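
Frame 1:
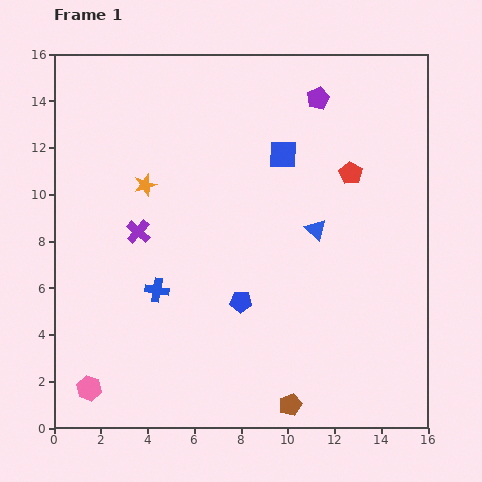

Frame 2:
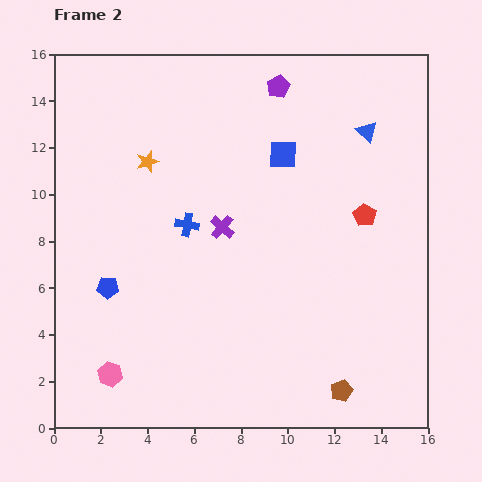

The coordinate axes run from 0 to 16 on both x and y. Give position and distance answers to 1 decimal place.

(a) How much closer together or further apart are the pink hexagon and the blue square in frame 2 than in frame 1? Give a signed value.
-1.0

Distance in frame 1: 13.0. Distance in frame 2: 12.0.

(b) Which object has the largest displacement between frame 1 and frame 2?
the blue pentagon

(moved 5.7; next 4.7)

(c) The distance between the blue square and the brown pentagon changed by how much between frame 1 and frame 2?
-0.3

Distance in frame 1: 10.7. Distance in frame 2: 10.4.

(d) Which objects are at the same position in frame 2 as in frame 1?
the blue square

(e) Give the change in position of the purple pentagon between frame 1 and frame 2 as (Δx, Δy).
(-1.7, 0.5)

The purple pentagon was at (11.3, 14.1) in frame 1 and (9.6, 14.6) in frame 2.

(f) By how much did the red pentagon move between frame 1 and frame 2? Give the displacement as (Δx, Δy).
(0.6, -1.8)

The red pentagon was at (12.7, 10.9) in frame 1 and (13.3, 9.1) in frame 2.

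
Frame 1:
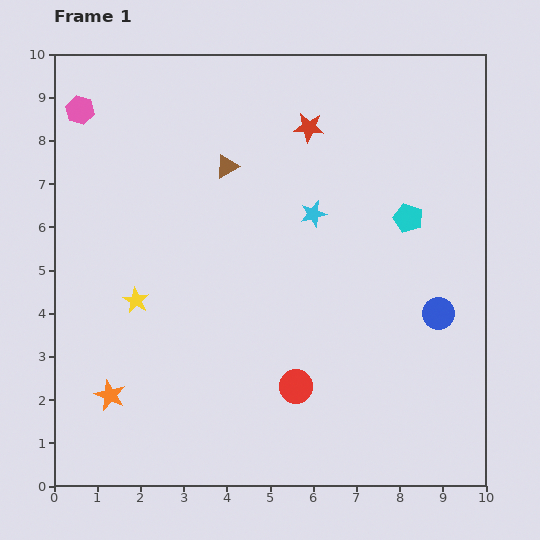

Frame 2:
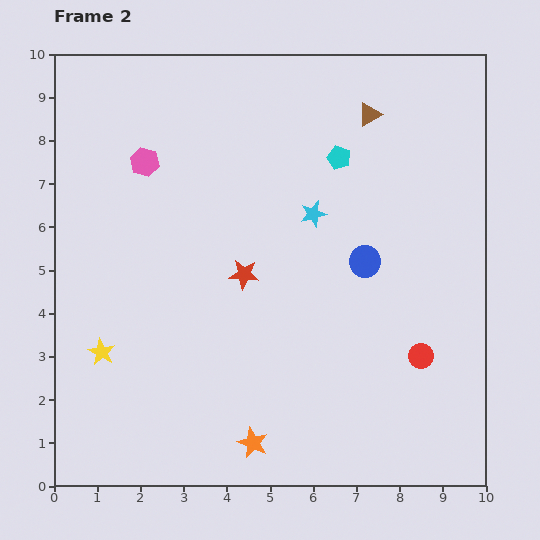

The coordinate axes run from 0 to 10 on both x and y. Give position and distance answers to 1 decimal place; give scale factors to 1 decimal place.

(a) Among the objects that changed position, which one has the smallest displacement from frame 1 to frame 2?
the yellow star

(moved 1.4)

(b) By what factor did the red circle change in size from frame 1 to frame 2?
0.8×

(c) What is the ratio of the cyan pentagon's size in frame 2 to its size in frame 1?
0.8×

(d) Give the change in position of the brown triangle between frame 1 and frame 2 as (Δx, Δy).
(3.3, 1.2)

The brown triangle was at (4.0, 7.4) in frame 1 and (7.3, 8.6) in frame 2.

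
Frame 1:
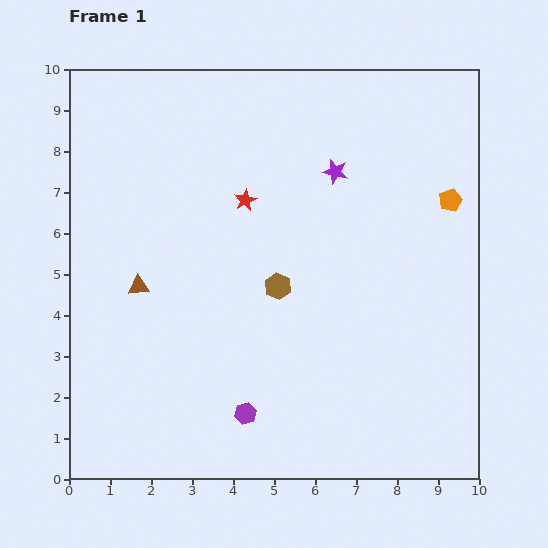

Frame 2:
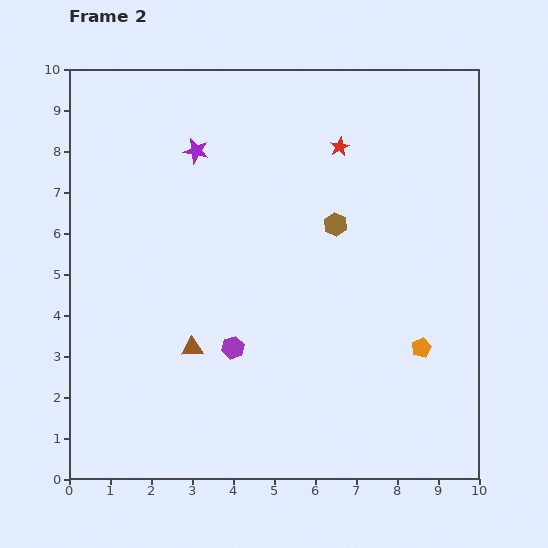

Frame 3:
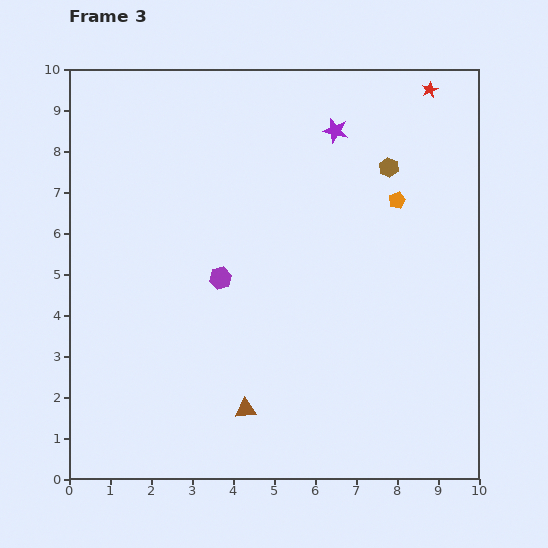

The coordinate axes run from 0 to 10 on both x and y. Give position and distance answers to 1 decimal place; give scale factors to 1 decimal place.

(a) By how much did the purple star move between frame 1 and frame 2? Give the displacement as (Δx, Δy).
(-3.4, 0.5)

The purple star was at (6.5, 7.5) in frame 1 and (3.1, 8.0) in frame 2.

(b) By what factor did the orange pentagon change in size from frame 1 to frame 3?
0.7×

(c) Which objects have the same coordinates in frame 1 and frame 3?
none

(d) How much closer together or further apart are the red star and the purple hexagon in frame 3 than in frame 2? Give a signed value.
+1.4

Distance in frame 2: 5.5. Distance in frame 3: 6.9.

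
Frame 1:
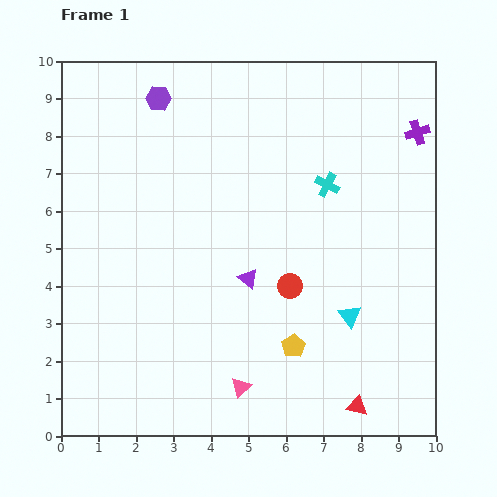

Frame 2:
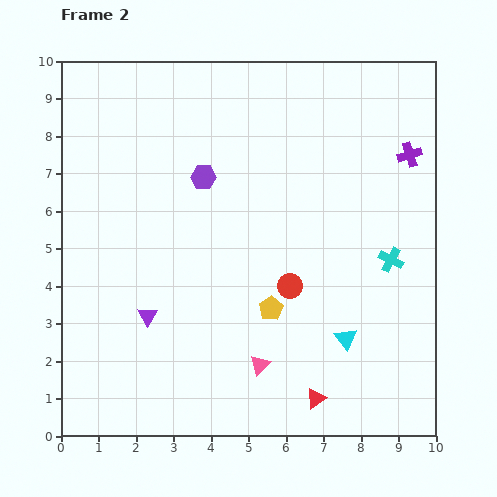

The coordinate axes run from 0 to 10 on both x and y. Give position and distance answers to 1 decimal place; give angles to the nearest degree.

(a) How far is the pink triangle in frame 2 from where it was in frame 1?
0.8

The pink triangle moved from (4.8, 1.3) to (5.3, 1.9), a distance of √(0.5² + 0.6²) ≈ 0.8.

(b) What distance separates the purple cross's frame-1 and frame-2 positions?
0.6

The purple cross moved from (9.5, 8.1) to (9.3, 7.5), a distance of √(0.2² + 0.6²) ≈ 0.6.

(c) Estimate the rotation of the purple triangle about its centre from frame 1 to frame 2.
22° clockwise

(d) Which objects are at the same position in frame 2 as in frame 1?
the red circle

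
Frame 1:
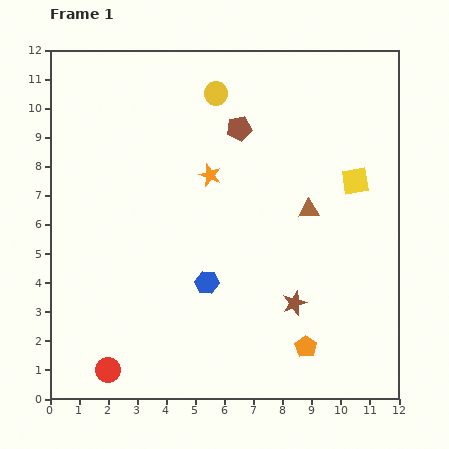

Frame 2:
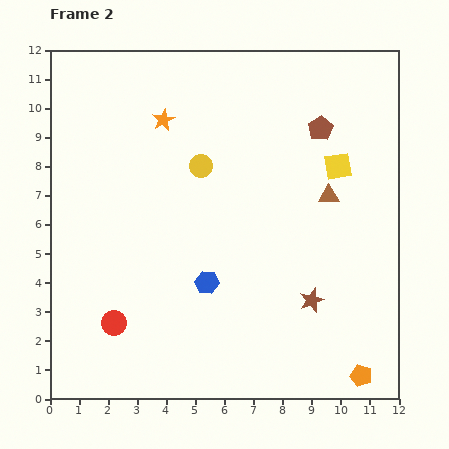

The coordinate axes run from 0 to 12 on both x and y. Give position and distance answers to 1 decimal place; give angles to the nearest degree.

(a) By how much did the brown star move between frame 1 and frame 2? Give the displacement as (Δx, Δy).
(0.6, 0.1)

The brown star was at (8.4, 3.3) in frame 1 and (9.0, 3.4) in frame 2.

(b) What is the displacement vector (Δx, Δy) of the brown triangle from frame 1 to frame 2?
(0.7, 0.5)

The brown triangle was at (8.9, 6.5) in frame 1 and (9.6, 7.0) in frame 2.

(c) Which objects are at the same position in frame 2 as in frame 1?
the blue hexagon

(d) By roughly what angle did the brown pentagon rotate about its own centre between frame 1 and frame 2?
21° counter-clockwise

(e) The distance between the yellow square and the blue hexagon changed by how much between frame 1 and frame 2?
-0.2

Distance in frame 1: 6.2. Distance in frame 2: 6.0.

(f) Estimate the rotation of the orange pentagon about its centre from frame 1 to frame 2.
18° counter-clockwise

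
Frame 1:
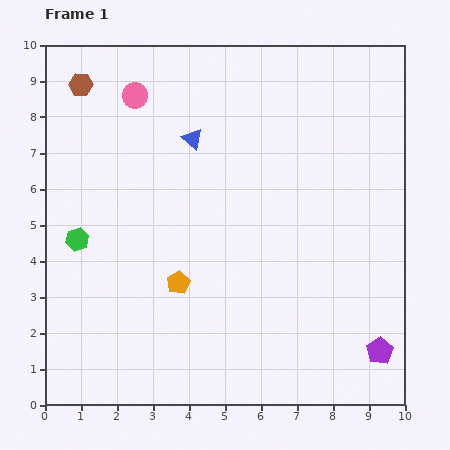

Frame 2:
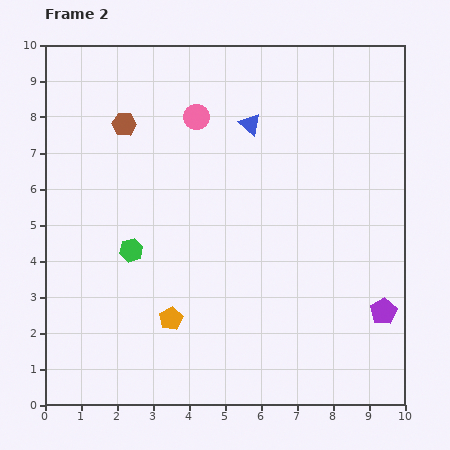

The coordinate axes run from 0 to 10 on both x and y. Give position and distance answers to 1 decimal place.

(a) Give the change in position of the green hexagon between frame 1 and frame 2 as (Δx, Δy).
(1.5, -0.3)

The green hexagon was at (0.9, 4.6) in frame 1 and (2.4, 4.3) in frame 2.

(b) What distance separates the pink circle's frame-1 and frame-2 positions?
1.8

The pink circle moved from (2.5, 8.6) to (4.2, 8.0), a distance of √(1.7² + 0.6²) ≈ 1.8.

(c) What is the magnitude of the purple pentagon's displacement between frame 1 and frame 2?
1.1

The purple pentagon moved from (9.3, 1.5) to (9.4, 2.6), a distance of √(0.1² + 1.1²) ≈ 1.1.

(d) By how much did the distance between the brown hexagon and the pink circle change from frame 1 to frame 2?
+0.5

Distance in frame 1: 1.5. Distance in frame 2: 2.0.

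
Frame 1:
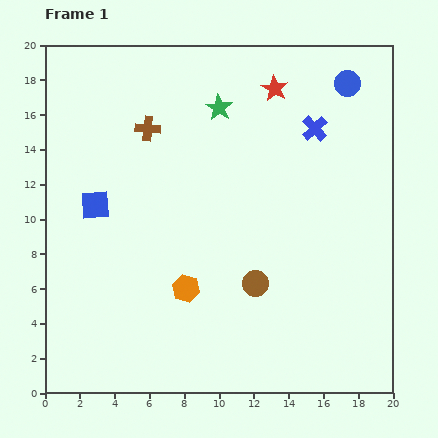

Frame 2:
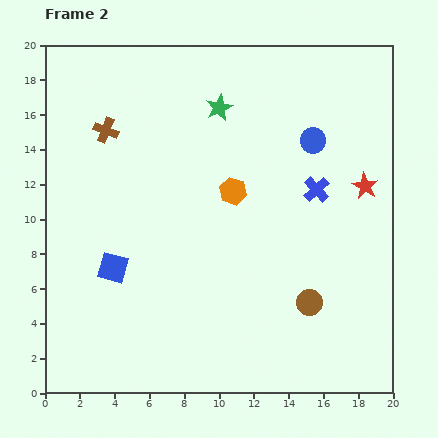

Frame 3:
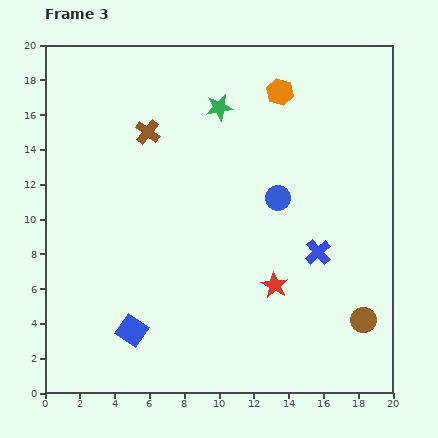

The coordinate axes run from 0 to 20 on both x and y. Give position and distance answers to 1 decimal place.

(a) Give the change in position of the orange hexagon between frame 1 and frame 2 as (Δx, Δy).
(2.7, 5.6)

The orange hexagon was at (8.1, 6.0) in frame 1 and (10.8, 11.6) in frame 2.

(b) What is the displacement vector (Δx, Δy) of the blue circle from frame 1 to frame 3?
(-4.0, -6.6)

The blue circle was at (17.4, 17.8) in frame 1 and (13.4, 11.2) in frame 3.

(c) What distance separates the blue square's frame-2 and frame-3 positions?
3.8

The blue square moved from (3.9, 7.2) to (5.0, 3.6), a distance of √(1.1² + 3.6²) ≈ 3.8.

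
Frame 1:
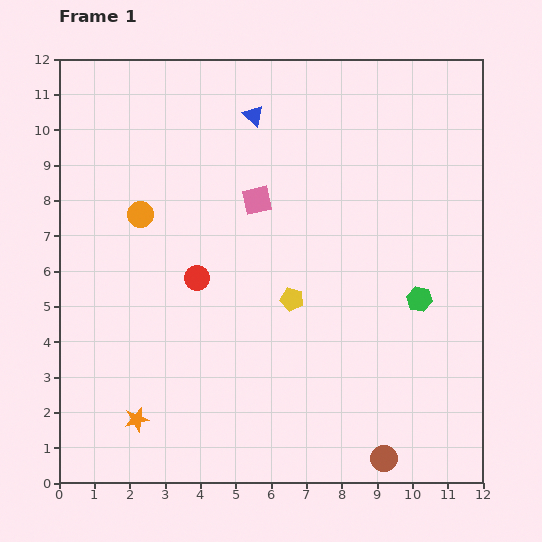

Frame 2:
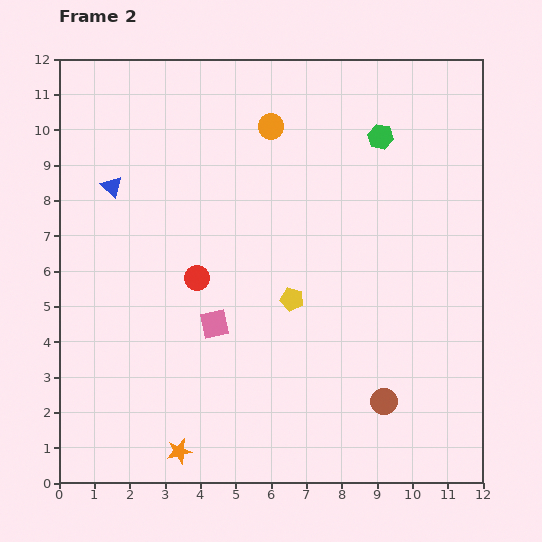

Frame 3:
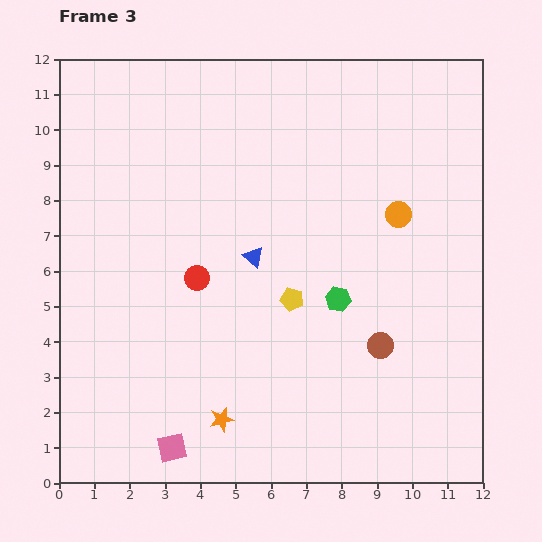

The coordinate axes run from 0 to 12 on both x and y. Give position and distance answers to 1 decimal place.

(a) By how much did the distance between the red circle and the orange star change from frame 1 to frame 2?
+0.6

Distance in frame 1: 4.3. Distance in frame 2: 4.9.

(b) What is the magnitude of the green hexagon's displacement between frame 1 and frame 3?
2.3

The green hexagon moved from (10.2, 5.2) to (7.9, 5.2), a distance of √(2.3² + 0.0²) ≈ 2.3.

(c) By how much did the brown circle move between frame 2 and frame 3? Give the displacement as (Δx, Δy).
(-0.1, 1.6)

The brown circle was at (9.2, 2.3) in frame 2 and (9.1, 3.9) in frame 3.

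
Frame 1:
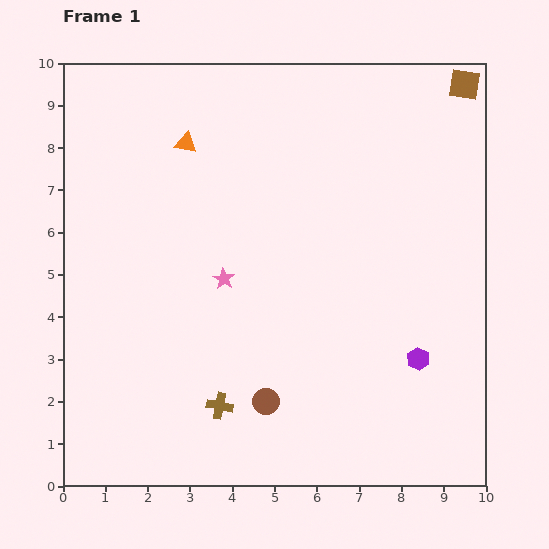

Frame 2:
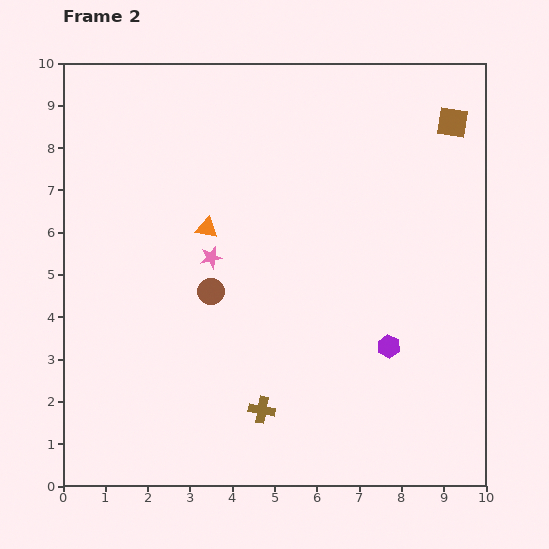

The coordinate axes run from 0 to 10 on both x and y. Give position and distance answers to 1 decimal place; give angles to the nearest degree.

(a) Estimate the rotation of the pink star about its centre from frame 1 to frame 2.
30° clockwise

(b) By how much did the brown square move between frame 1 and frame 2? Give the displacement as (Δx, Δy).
(-0.3, -0.9)

The brown square was at (9.5, 9.5) in frame 1 and (9.2, 8.6) in frame 2.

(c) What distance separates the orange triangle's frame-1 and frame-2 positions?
2.1

The orange triangle moved from (2.9, 8.1) to (3.4, 6.1), a distance of √(0.5² + 2.0²) ≈ 2.1.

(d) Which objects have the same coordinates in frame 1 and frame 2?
none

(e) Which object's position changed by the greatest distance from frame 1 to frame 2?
the brown circle

(moved 2.9; next 2.1)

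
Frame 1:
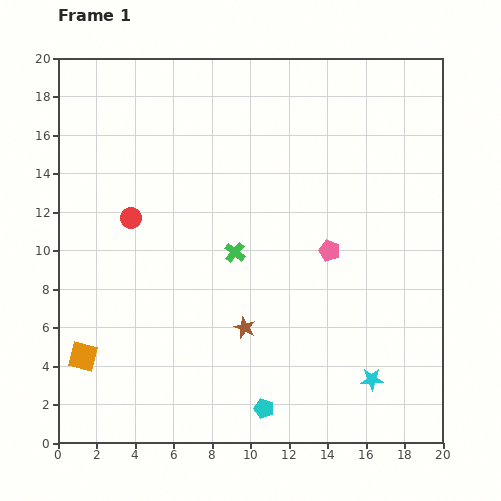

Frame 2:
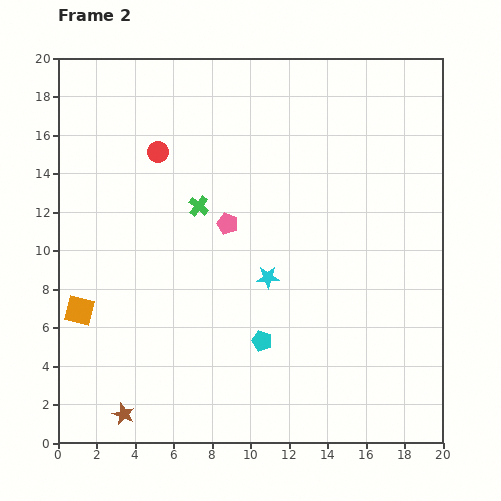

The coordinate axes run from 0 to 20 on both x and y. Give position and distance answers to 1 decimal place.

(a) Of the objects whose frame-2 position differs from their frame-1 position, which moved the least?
the orange square

(moved 2.4)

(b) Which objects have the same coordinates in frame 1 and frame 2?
none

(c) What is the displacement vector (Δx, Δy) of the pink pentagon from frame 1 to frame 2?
(-5.3, 1.4)

The pink pentagon was at (14.1, 10.0) in frame 1 and (8.8, 11.4) in frame 2.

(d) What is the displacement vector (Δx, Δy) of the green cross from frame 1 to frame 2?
(-1.9, 2.4)

The green cross was at (9.2, 9.9) in frame 1 and (7.3, 12.3) in frame 2.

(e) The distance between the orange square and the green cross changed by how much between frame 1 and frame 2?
-1.4

Distance in frame 1: 9.6. Distance in frame 2: 8.2.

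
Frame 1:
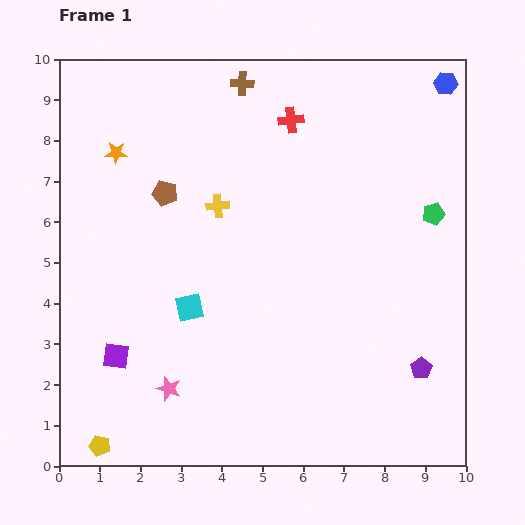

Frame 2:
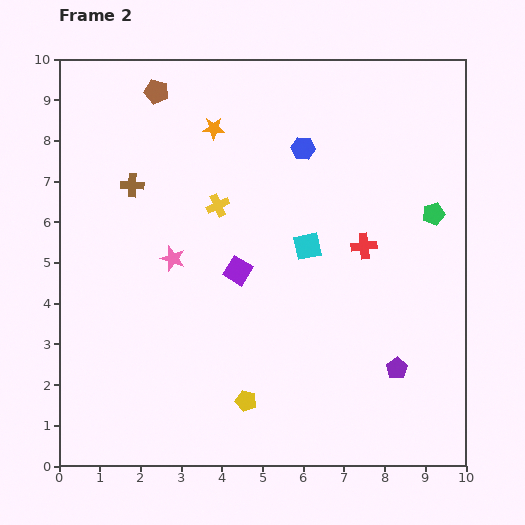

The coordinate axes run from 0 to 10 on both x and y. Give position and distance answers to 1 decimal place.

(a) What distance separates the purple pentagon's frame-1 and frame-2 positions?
0.6

The purple pentagon moved from (8.9, 2.4) to (8.3, 2.4), a distance of √(0.6² + 0.0²) ≈ 0.6.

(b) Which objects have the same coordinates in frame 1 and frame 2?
the yellow cross, the green pentagon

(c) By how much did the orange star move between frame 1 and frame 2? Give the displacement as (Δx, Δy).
(2.4, 0.6)

The orange star was at (1.4, 7.7) in frame 1 and (3.8, 8.3) in frame 2.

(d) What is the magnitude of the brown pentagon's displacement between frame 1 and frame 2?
2.5

The brown pentagon moved from (2.6, 6.7) to (2.4, 9.2), a distance of √(0.2² + 2.5²) ≈ 2.5.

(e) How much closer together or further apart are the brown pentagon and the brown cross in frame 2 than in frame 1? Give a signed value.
-0.9

Distance in frame 1: 3.3. Distance in frame 2: 2.4.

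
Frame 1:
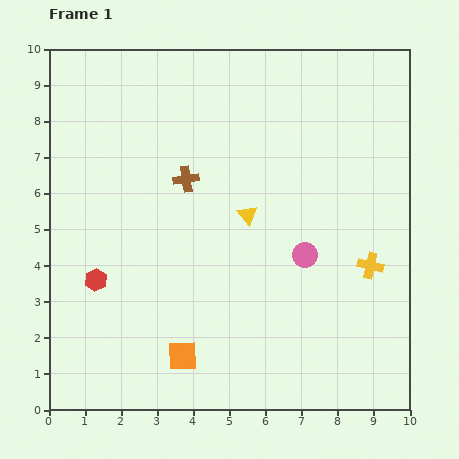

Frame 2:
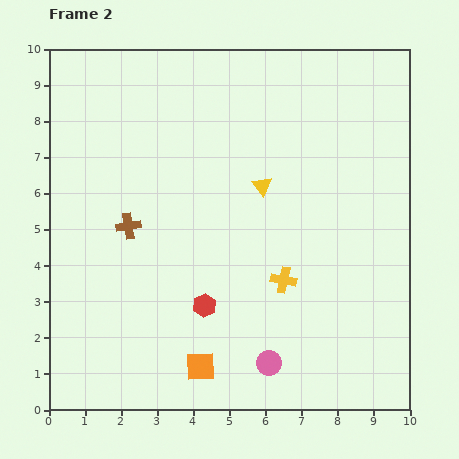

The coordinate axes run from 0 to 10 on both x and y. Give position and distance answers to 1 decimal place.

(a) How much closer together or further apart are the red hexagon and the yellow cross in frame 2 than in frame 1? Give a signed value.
-5.3

Distance in frame 1: 7.6. Distance in frame 2: 2.3.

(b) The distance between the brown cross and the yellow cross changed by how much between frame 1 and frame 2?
-1.0

Distance in frame 1: 5.6. Distance in frame 2: 4.6.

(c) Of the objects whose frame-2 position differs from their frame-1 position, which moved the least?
the orange square

(moved 0.6)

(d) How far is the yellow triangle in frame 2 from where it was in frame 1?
0.9

The yellow triangle moved from (5.5, 5.4) to (5.9, 6.2), a distance of √(0.4² + 0.8²) ≈ 0.9.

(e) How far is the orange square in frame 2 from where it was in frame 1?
0.6

The orange square moved from (3.7, 1.5) to (4.2, 1.2), a distance of √(0.5² + 0.3²) ≈ 0.6.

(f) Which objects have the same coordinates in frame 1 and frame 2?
none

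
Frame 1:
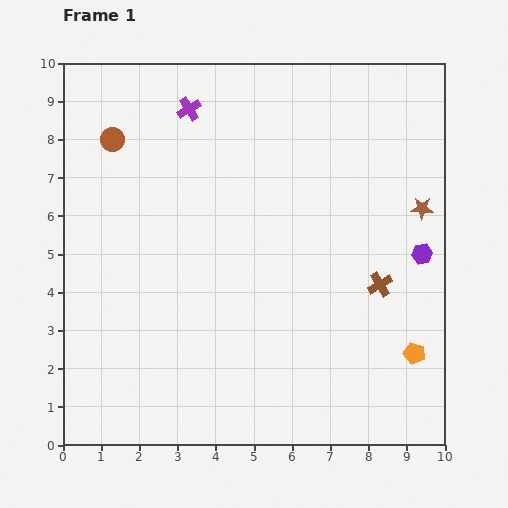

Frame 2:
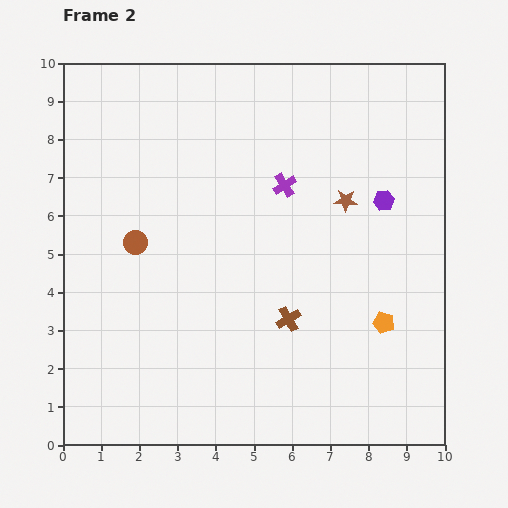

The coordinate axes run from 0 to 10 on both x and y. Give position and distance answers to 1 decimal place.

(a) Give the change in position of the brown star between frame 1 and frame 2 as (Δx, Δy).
(-2.0, 0.2)

The brown star was at (9.4, 6.2) in frame 1 and (7.4, 6.4) in frame 2.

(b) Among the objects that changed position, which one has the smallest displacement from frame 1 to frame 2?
the orange pentagon

(moved 1.1)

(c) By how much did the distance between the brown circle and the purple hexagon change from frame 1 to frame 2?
-2.0

Distance in frame 1: 8.6. Distance in frame 2: 6.6.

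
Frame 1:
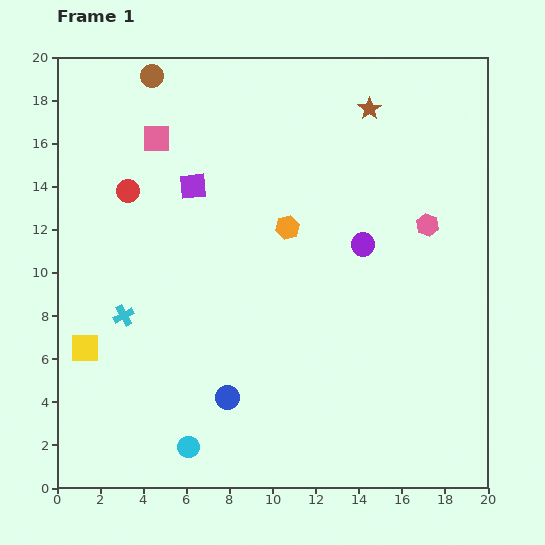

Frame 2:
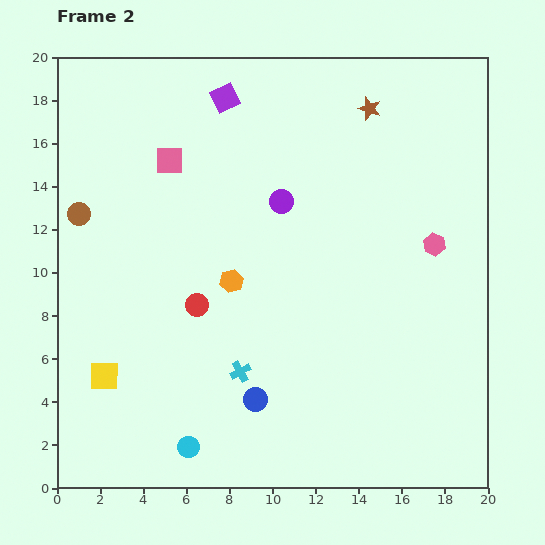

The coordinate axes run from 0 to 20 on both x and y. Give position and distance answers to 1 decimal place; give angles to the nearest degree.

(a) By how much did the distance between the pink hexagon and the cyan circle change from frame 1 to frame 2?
-0.3

Distance in frame 1: 15.1. Distance in frame 2: 14.8.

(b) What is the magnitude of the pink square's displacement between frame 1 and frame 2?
1.2

The pink square moved from (4.6, 16.2) to (5.2, 15.2), a distance of √(0.6² + 1.0²) ≈ 1.2.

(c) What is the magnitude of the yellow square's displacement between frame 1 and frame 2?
1.6

The yellow square moved from (1.3, 6.5) to (2.2, 5.2), a distance of √(0.9² + 1.3²) ≈ 1.6.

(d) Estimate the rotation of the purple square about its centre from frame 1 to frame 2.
19° counter-clockwise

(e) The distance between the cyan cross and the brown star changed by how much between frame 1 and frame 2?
-1.3

Distance in frame 1: 14.9. Distance in frame 2: 13.6.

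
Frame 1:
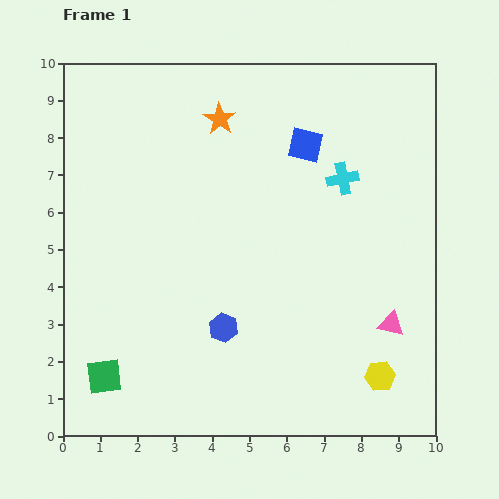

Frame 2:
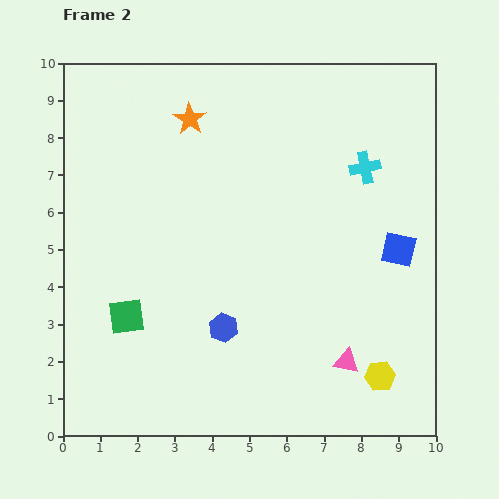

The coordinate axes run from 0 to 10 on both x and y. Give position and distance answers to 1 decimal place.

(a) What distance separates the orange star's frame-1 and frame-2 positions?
0.8

The orange star moved from (4.2, 8.5) to (3.4, 8.5), a distance of √(0.8² + 0.0²) ≈ 0.8.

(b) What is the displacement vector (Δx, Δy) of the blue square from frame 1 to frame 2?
(2.5, -2.8)

The blue square was at (6.5, 7.8) in frame 1 and (9.0, 5.0) in frame 2.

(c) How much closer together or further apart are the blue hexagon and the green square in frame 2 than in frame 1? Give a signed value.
-0.9

Distance in frame 1: 3.5. Distance in frame 2: 2.6.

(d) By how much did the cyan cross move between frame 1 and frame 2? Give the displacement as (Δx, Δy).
(0.6, 0.3)

The cyan cross was at (7.5, 6.9) in frame 1 and (8.1, 7.2) in frame 2.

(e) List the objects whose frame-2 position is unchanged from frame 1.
the yellow hexagon, the blue hexagon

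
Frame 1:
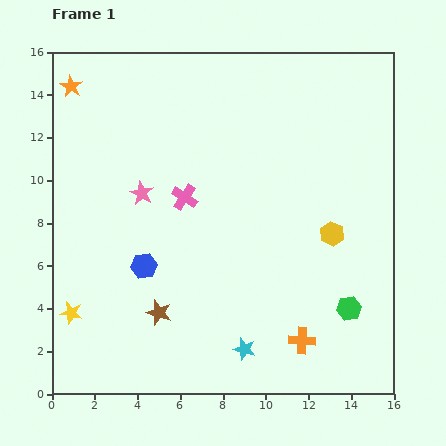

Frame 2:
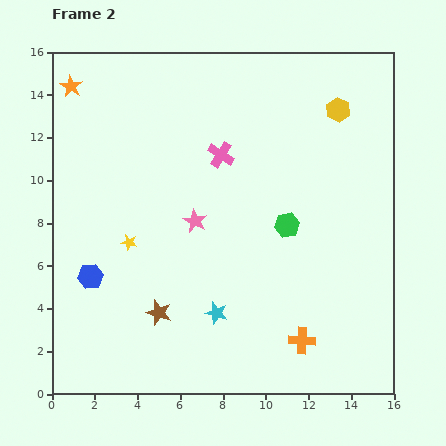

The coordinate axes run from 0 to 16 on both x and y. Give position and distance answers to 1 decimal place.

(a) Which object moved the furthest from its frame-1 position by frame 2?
the yellow hexagon

(moved 5.8; next 4.9)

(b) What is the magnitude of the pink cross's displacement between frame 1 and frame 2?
2.6

The pink cross moved from (6.2, 9.2) to (7.9, 11.2), a distance of √(1.7² + 2.0²) ≈ 2.6.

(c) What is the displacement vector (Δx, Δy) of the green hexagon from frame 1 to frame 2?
(-2.9, 3.9)

The green hexagon was at (13.9, 4.0) in frame 1 and (11.0, 7.9) in frame 2.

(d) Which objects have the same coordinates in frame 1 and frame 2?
the orange star, the brown star, the orange cross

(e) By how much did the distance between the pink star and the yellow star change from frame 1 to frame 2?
-3.2

Distance in frame 1: 6.5. Distance in frame 2: 3.3.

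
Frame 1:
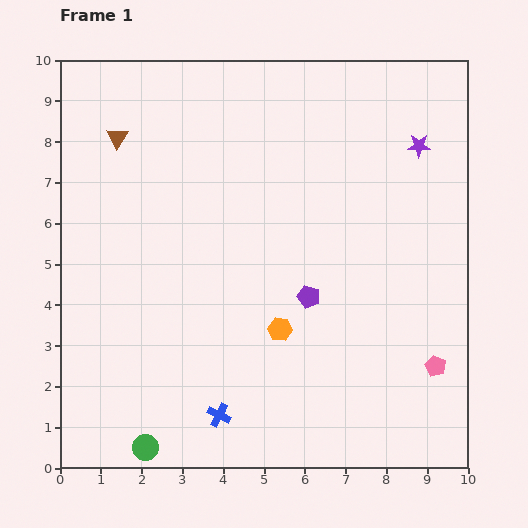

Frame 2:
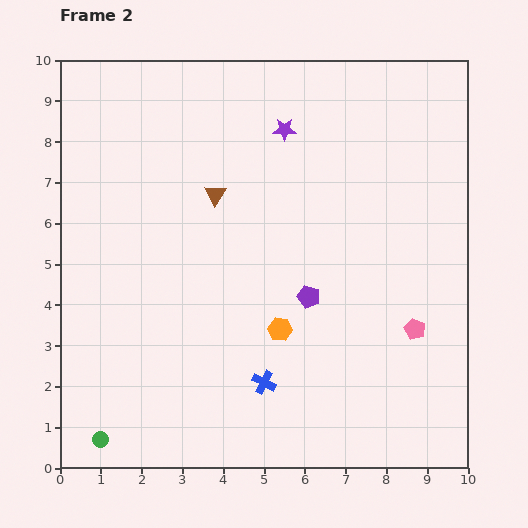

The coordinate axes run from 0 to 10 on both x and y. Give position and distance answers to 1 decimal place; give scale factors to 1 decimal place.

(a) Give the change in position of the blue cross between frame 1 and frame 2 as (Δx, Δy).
(1.1, 0.8)

The blue cross was at (3.9, 1.3) in frame 1 and (5.0, 2.1) in frame 2.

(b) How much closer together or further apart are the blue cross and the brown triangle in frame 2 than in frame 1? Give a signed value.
-2.4

Distance in frame 1: 7.2. Distance in frame 2: 4.8.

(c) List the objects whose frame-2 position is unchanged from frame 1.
the purple pentagon, the orange hexagon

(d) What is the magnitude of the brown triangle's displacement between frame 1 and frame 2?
2.8

The brown triangle moved from (1.4, 8.1) to (3.8, 6.7), a distance of √(2.4² + 1.4²) ≈ 2.8.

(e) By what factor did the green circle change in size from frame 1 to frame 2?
0.6×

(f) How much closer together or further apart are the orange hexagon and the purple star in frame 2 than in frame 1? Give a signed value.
-0.7

Distance in frame 1: 5.6. Distance in frame 2: 4.9.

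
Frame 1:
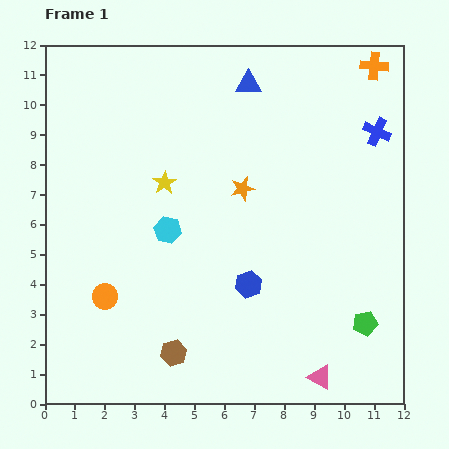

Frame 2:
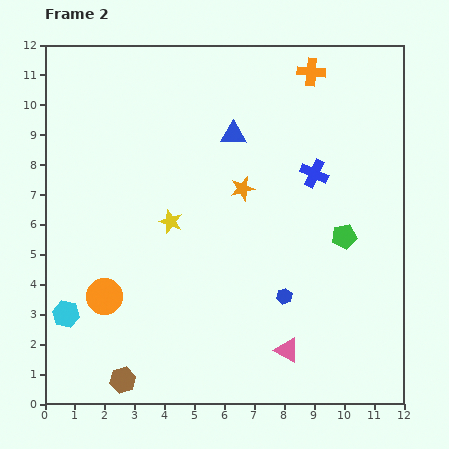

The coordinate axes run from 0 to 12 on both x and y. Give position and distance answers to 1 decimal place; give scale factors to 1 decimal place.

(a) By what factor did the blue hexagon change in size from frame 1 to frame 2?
0.6×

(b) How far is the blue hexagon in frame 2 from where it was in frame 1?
1.3

The blue hexagon moved from (6.8, 4.0) to (8.0, 3.6), a distance of √(1.2² + 0.4²) ≈ 1.3.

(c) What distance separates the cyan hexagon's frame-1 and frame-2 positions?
4.4

The cyan hexagon moved from (4.1, 5.8) to (0.7, 3.0), a distance of √(3.4² + 2.8²) ≈ 4.4.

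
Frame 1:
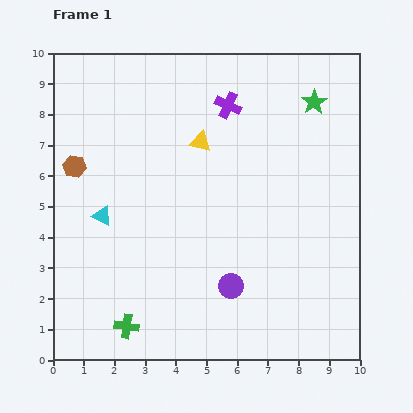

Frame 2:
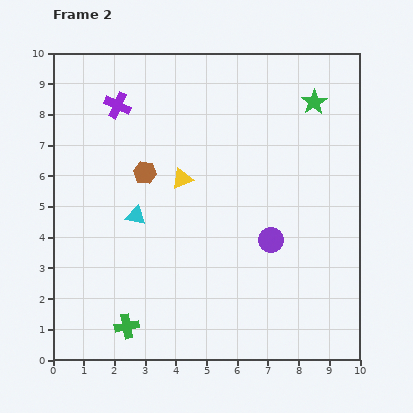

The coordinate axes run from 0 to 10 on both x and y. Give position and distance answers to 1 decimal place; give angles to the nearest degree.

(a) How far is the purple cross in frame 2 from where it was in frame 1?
3.6

The purple cross moved from (5.7, 8.3) to (2.1, 8.3), a distance of √(3.6² + 0.0²) ≈ 3.6.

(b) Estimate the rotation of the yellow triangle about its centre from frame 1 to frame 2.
36° counter-clockwise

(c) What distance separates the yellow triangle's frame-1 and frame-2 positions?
1.3

The yellow triangle moved from (4.8, 7.1) to (4.2, 5.9), a distance of √(0.6² + 1.2²) ≈ 1.3.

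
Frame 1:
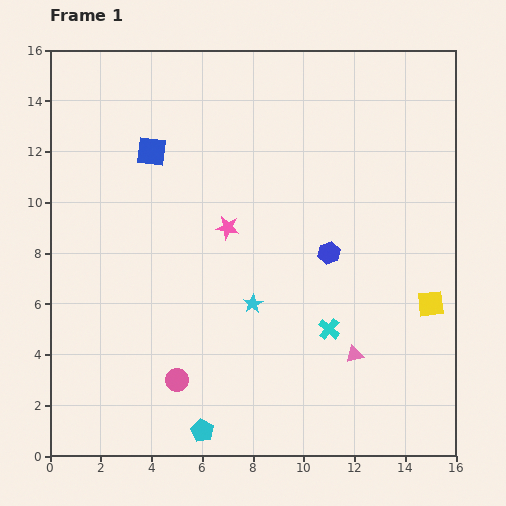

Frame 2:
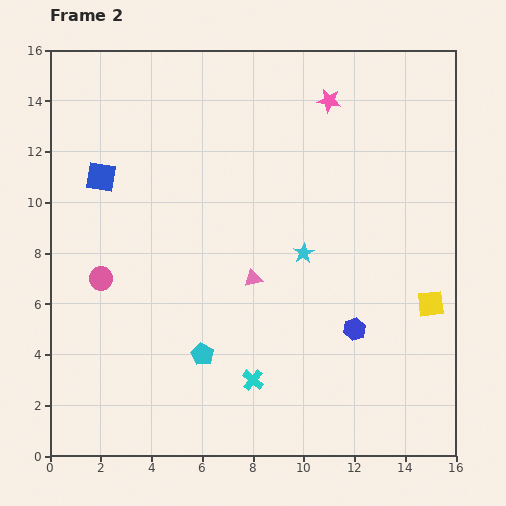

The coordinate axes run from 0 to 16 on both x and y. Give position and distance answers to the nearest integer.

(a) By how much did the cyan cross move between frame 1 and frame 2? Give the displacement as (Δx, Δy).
(-3, -2)

The cyan cross was at (11, 5) in frame 1 and (8, 3) in frame 2.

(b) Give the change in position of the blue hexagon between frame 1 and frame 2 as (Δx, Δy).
(1, -3)

The blue hexagon was at (11, 8) in frame 1 and (12, 5) in frame 2.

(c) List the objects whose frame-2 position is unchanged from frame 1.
the yellow square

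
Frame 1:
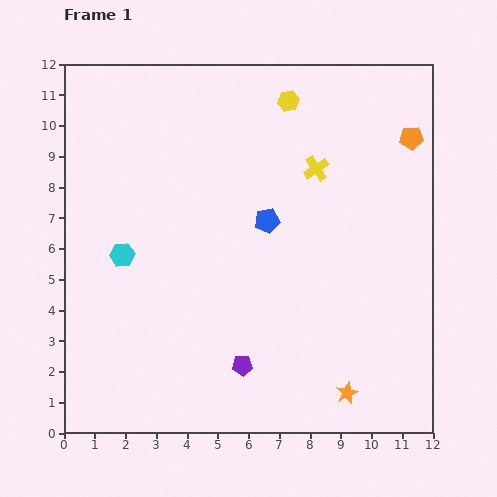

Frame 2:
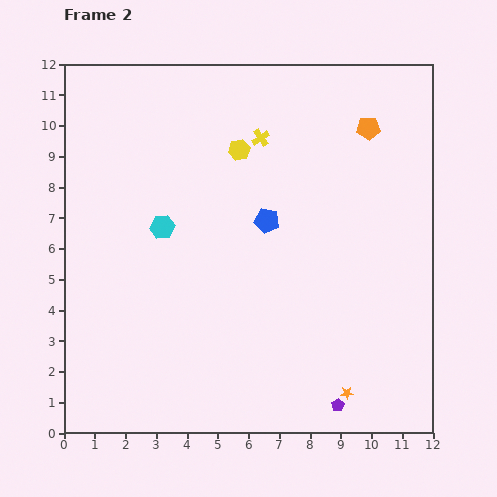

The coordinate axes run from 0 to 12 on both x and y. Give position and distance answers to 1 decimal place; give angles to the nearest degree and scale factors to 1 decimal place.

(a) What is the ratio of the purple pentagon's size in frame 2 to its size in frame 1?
0.6×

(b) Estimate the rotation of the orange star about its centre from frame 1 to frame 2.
21° clockwise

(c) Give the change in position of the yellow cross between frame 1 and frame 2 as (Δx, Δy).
(-1.8, 1.0)

The yellow cross was at (8.2, 8.6) in frame 1 and (6.4, 9.6) in frame 2.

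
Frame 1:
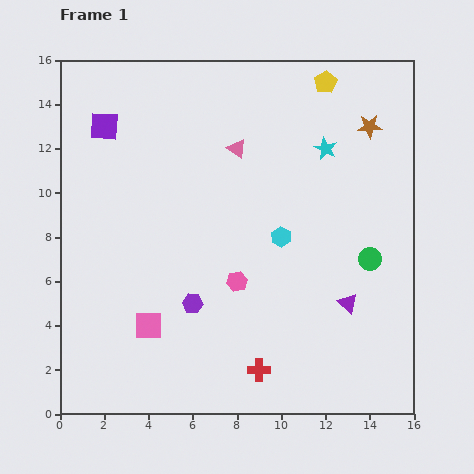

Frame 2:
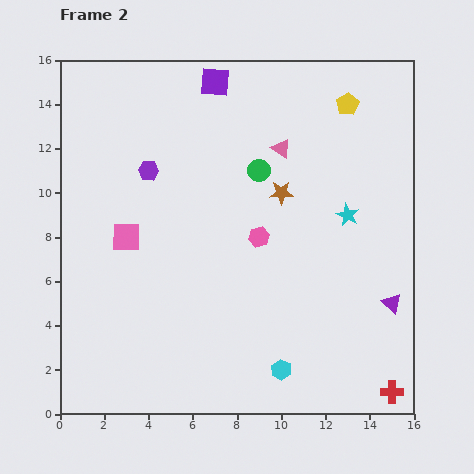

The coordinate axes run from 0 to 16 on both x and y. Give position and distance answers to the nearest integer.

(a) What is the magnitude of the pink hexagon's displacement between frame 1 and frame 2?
2

The pink hexagon moved from (8, 6) to (9, 8), a distance of √(1² + 2²) ≈ 2.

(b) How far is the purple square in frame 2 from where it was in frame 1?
5

The purple square moved from (2, 13) to (7, 15), a distance of √(5² + 2²) ≈ 5.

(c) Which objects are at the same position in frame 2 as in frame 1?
none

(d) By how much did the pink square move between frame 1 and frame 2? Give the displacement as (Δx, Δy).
(-1, 4)

The pink square was at (4, 4) in frame 1 and (3, 8) in frame 2.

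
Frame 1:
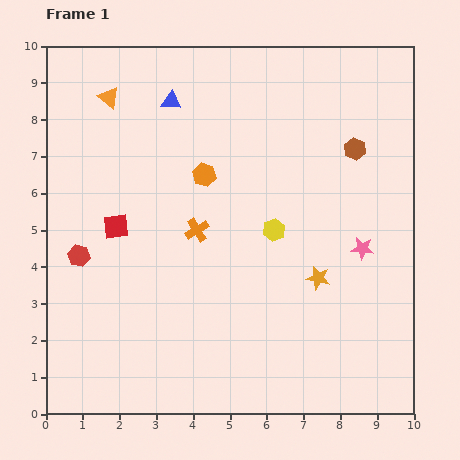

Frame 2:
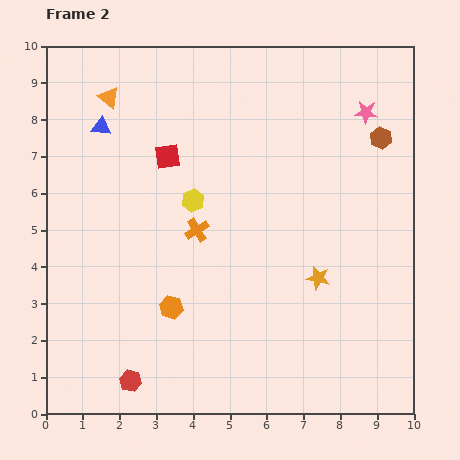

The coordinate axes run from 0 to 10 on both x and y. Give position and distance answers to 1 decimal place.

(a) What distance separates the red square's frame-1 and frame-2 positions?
2.4

The red square moved from (1.9, 5.1) to (3.3, 7.0), a distance of √(1.4² + 1.9²) ≈ 2.4.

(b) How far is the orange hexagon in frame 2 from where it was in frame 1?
3.7

The orange hexagon moved from (4.3, 6.5) to (3.4, 2.9), a distance of √(0.9² + 3.6²) ≈ 3.7.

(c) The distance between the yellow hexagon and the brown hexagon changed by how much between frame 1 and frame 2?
+2.3

Distance in frame 1: 3.1. Distance in frame 2: 5.4.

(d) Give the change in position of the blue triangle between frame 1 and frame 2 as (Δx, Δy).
(-1.9, -0.7)

The blue triangle was at (3.4, 8.5) in frame 1 and (1.5, 7.8) in frame 2.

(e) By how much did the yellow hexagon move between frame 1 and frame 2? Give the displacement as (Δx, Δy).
(-2.2, 0.8)

The yellow hexagon was at (6.2, 5.0) in frame 1 and (4.0, 5.8) in frame 2.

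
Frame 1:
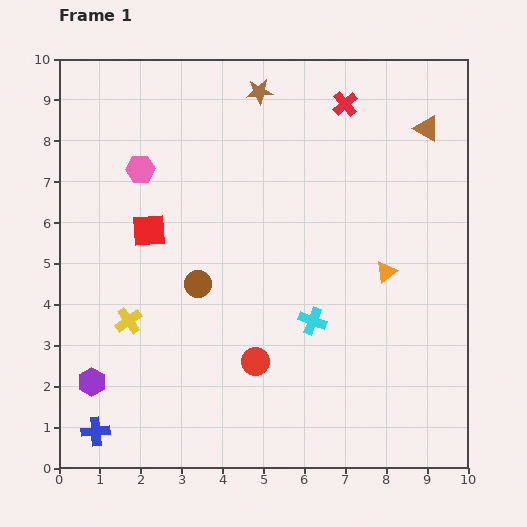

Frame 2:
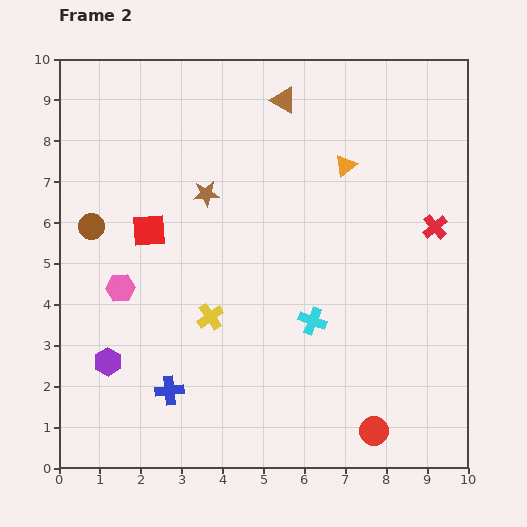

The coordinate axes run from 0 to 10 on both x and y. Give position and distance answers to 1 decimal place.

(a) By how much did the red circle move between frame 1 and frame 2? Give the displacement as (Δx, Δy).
(2.9, -1.7)

The red circle was at (4.8, 2.6) in frame 1 and (7.7, 0.9) in frame 2.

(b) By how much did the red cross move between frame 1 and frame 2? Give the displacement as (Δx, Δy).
(2.2, -3.0)

The red cross was at (7.0, 8.9) in frame 1 and (9.2, 5.9) in frame 2.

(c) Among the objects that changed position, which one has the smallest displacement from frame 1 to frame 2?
the purple hexagon

(moved 0.6)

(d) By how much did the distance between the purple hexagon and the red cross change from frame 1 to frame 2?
-0.5

Distance in frame 1: 9.2. Distance in frame 2: 8.7.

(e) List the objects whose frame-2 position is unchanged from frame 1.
the red square, the cyan cross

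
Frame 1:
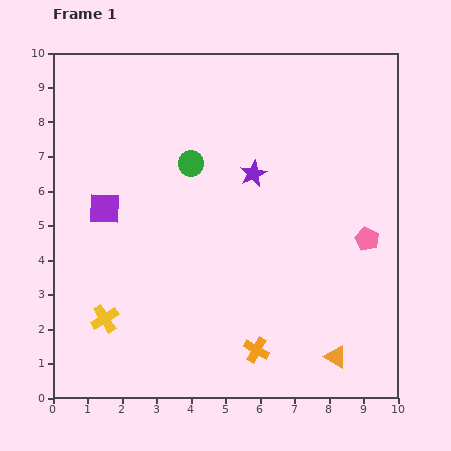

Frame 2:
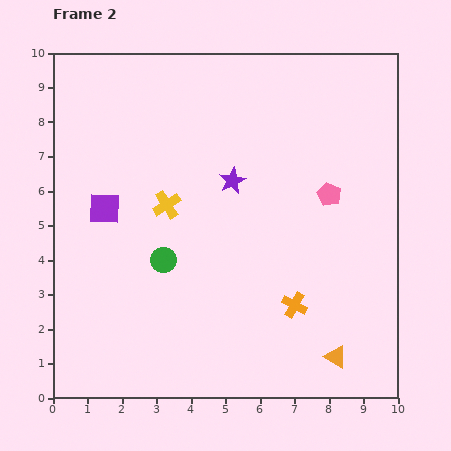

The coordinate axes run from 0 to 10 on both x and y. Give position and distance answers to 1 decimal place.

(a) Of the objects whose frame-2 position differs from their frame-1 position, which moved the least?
the purple star

(moved 0.6)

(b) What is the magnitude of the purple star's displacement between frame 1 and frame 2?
0.6

The purple star moved from (5.8, 6.5) to (5.2, 6.3), a distance of √(0.6² + 0.2²) ≈ 0.6.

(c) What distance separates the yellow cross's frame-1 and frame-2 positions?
3.8

The yellow cross moved from (1.5, 2.3) to (3.3, 5.6), a distance of √(1.8² + 3.3²) ≈ 3.8.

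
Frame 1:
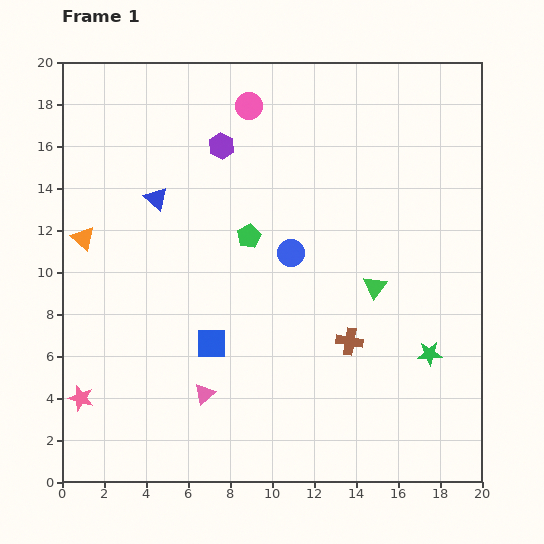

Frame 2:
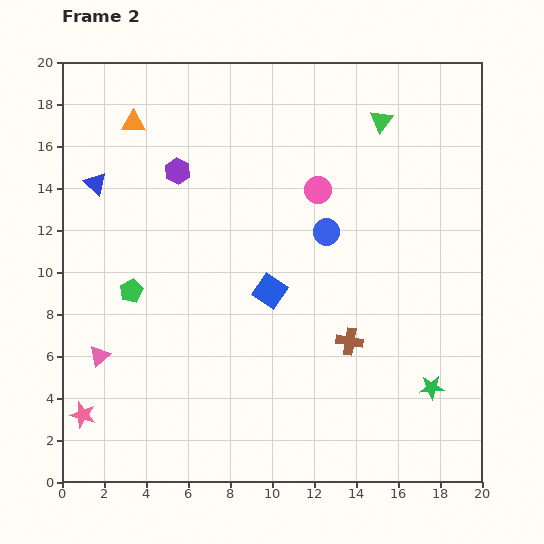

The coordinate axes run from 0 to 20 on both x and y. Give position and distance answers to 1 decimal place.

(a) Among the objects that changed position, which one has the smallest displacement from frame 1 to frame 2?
the pink star

(moved 0.8)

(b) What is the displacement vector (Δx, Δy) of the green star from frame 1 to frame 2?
(0.1, -1.6)

The green star was at (17.5, 6.1) in frame 1 and (17.6, 4.5) in frame 2.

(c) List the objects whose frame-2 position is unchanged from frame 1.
the brown cross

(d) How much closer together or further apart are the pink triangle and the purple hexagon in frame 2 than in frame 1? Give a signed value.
-2.3

Distance in frame 1: 11.8. Distance in frame 2: 9.5.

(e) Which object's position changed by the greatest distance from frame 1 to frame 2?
the green triangle

(moved 7.9; next 6.2)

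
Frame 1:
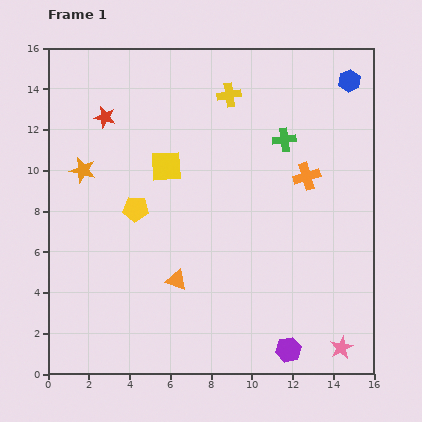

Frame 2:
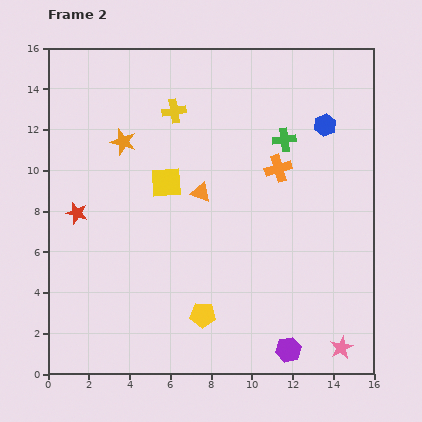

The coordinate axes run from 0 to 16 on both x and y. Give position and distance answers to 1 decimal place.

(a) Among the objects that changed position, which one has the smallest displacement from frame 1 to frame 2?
the yellow square

(moved 0.8)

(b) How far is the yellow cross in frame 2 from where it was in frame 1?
2.8

The yellow cross moved from (8.9, 13.7) to (6.2, 12.9), a distance of √(2.7² + 0.8²) ≈ 2.8.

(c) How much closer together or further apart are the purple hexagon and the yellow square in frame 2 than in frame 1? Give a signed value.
-0.6

Distance in frame 1: 10.8. Distance in frame 2: 10.2.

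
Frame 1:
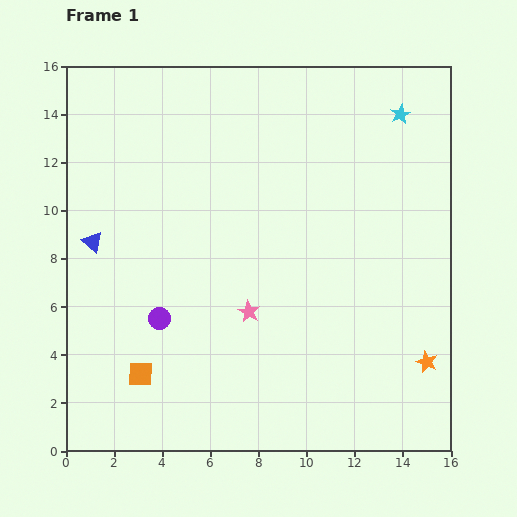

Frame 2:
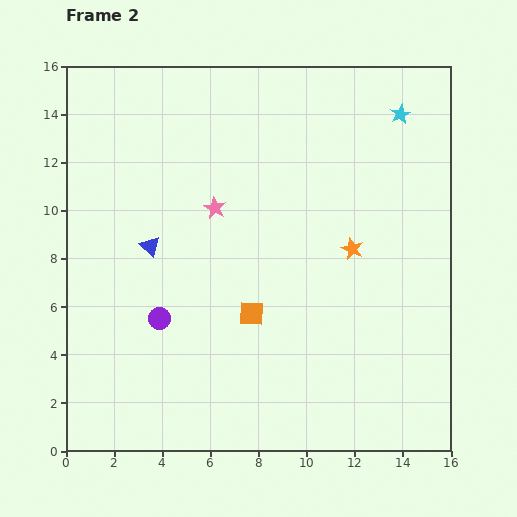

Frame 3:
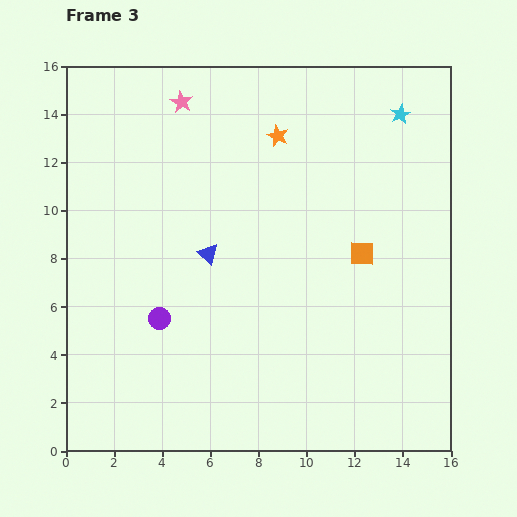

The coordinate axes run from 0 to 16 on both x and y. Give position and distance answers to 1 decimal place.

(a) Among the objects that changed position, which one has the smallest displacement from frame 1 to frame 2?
the blue triangle

(moved 2.4)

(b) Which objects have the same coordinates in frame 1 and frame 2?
the cyan star, the purple circle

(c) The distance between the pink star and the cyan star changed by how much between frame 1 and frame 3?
-1.2

Distance in frame 1: 10.3. Distance in frame 3: 9.1.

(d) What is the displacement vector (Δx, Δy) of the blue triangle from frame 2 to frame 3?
(2.4, -0.3)

The blue triangle was at (3.5, 8.5) in frame 2 and (5.9, 8.2) in frame 3.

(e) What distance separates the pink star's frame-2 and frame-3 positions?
4.6

The pink star moved from (6.2, 10.1) to (4.8, 14.5), a distance of √(1.4² + 4.4²) ≈ 4.6.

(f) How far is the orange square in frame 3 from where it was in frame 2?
5.2

The orange square moved from (7.7, 5.7) to (12.3, 8.2), a distance of √(4.6² + 2.5²) ≈ 5.2.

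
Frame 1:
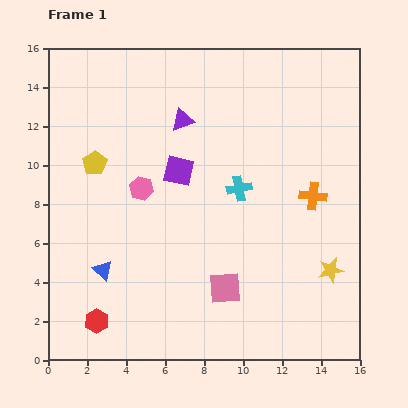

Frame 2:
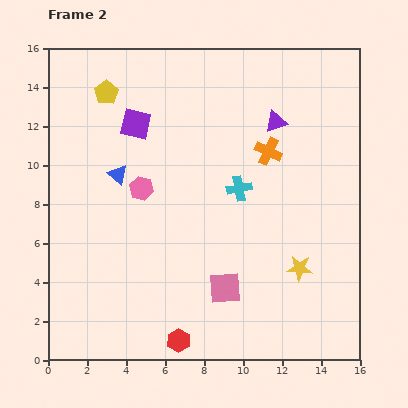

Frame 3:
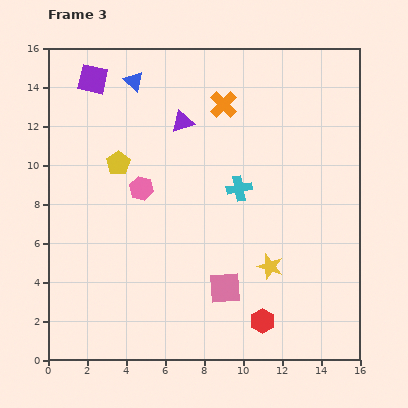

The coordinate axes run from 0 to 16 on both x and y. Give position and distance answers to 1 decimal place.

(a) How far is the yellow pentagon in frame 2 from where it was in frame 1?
3.6

The yellow pentagon moved from (2.4, 10.1) to (3.0, 13.7), a distance of √(0.6² + 3.6²) ≈ 3.6.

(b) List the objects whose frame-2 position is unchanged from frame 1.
the pink square, the pink hexagon, the cyan cross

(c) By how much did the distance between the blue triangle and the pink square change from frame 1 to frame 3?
+5.2

Distance in frame 1: 6.4. Distance in frame 3: 11.6.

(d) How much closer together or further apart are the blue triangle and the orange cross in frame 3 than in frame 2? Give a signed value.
-3.0

Distance in frame 2: 7.8. Distance in frame 3: 4.8.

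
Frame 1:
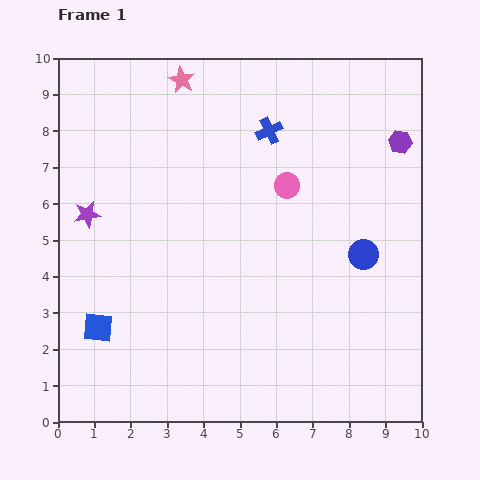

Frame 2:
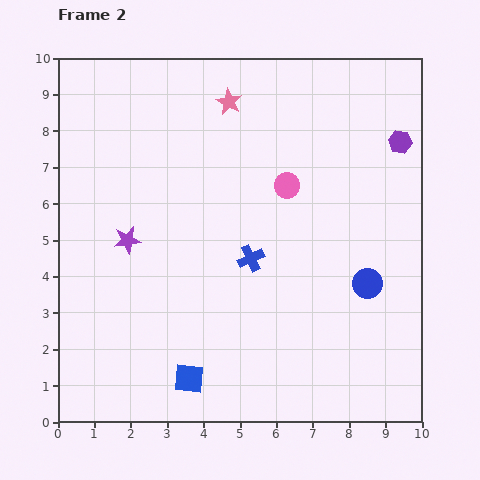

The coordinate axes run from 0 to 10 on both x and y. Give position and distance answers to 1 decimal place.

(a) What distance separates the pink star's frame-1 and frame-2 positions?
1.4

The pink star moved from (3.4, 9.4) to (4.7, 8.8), a distance of √(1.3² + 0.6²) ≈ 1.4.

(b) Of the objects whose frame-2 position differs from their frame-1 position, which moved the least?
the blue circle

(moved 0.8)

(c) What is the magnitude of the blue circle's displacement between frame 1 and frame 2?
0.8

The blue circle moved from (8.4, 4.6) to (8.5, 3.8), a distance of √(0.1² + 0.8²) ≈ 0.8.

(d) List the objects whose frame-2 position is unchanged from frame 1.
the purple hexagon, the pink circle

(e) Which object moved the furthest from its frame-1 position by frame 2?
the blue cross

(moved 3.5; next 2.9)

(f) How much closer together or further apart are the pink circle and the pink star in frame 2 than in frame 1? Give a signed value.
-1.3

Distance in frame 1: 4.1. Distance in frame 2: 2.8.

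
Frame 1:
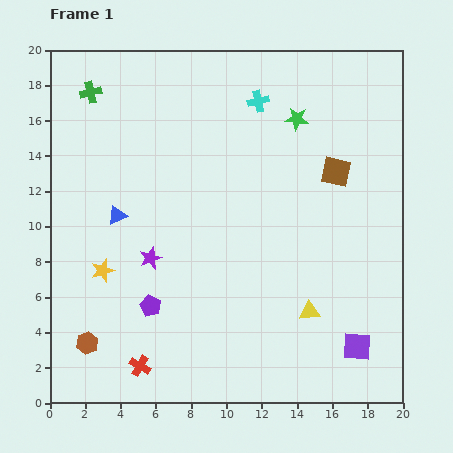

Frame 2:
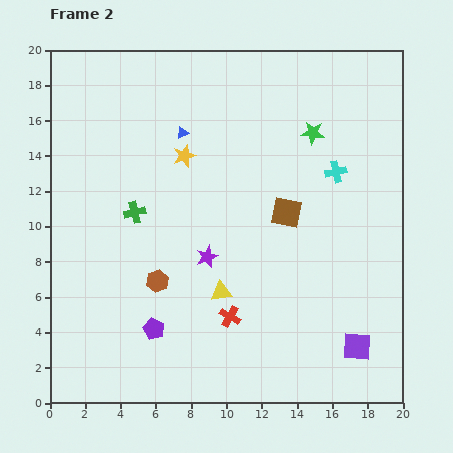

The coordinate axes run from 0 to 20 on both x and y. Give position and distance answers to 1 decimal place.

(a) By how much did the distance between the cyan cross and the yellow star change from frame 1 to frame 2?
-4.4

Distance in frame 1: 13.0. Distance in frame 2: 8.6.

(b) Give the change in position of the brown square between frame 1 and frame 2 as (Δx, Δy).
(-2.8, -2.3)

The brown square was at (16.2, 13.1) in frame 1 and (13.4, 10.8) in frame 2.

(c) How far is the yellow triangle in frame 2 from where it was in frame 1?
5.1

The yellow triangle moved from (14.7, 5.2) to (9.7, 6.3), a distance of √(5.0² + 1.1²) ≈ 5.1.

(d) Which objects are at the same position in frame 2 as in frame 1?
the purple square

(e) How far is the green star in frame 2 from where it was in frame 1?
1.2

The green star moved from (14.0, 16.1) to (14.9, 15.3), a distance of √(0.9² + 0.8²) ≈ 1.2.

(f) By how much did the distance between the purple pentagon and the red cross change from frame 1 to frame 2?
+0.9

Distance in frame 1: 3.5. Distance in frame 2: 4.4.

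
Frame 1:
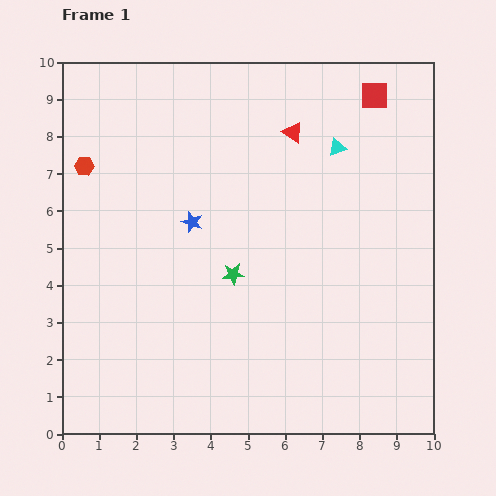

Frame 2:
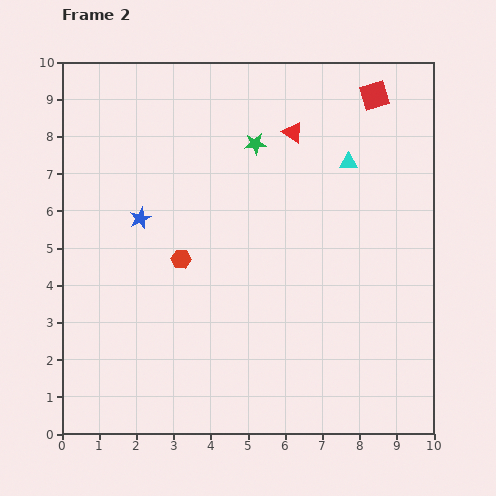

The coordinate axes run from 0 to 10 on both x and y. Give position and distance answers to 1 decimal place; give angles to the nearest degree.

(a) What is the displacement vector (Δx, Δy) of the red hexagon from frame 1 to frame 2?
(2.6, -2.5)

The red hexagon was at (0.6, 7.2) in frame 1 and (3.2, 4.7) in frame 2.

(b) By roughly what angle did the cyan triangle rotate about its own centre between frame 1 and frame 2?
20° clockwise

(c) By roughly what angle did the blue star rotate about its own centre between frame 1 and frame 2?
28° clockwise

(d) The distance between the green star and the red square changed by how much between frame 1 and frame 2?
-2.6

Distance in frame 1: 6.1. Distance in frame 2: 3.5.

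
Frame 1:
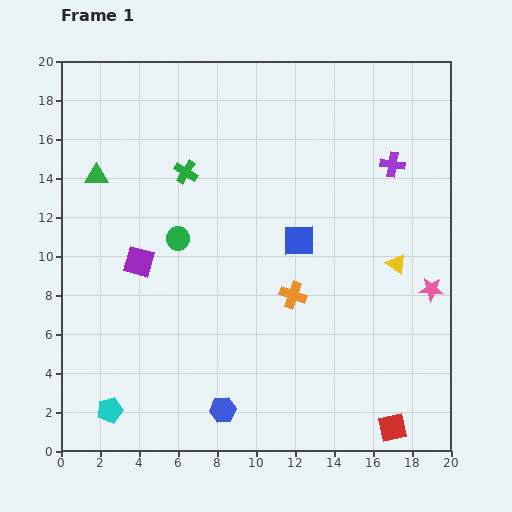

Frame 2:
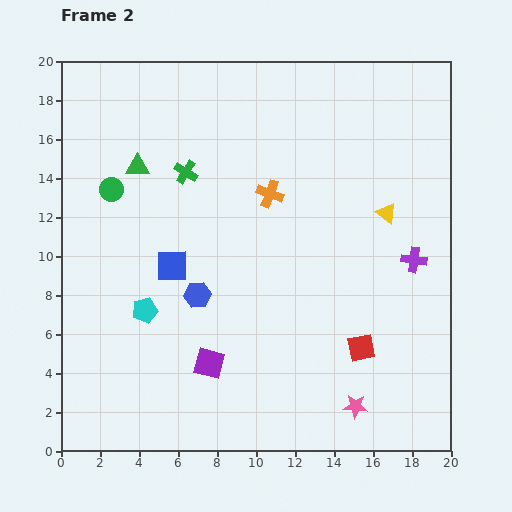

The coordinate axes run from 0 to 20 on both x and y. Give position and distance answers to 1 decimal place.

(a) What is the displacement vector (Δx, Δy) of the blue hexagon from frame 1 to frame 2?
(-1.3, 5.9)

The blue hexagon was at (8.3, 2.1) in frame 1 and (7.0, 8.0) in frame 2.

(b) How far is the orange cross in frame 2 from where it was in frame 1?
5.3

The orange cross moved from (11.9, 8.0) to (10.7, 13.2), a distance of √(1.2² + 5.2²) ≈ 5.3.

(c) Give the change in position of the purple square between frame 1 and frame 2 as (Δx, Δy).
(3.6, -5.2)

The purple square was at (4.0, 9.7) in frame 1 and (7.6, 4.5) in frame 2.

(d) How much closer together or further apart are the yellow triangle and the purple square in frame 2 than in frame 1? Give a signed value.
-1.3

Distance in frame 1: 13.2. Distance in frame 2: 11.9.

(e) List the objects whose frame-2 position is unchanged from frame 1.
the green cross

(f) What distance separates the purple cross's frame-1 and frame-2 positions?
5.0

The purple cross moved from (17.0, 14.7) to (18.1, 9.8), a distance of √(1.1² + 4.9²) ≈ 5.0.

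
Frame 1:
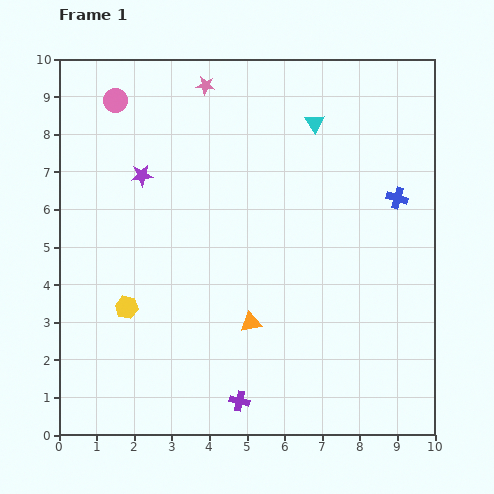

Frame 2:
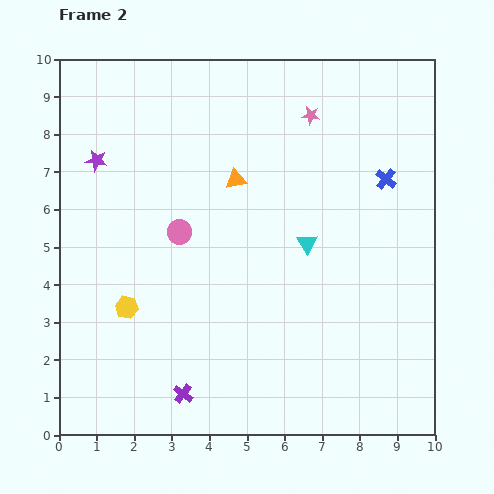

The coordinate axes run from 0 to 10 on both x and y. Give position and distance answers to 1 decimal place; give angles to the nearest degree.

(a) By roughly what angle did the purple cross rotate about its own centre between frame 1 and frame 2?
24° clockwise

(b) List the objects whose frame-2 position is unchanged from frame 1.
the yellow hexagon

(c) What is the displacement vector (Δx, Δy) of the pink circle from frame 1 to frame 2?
(1.7, -3.5)

The pink circle was at (1.5, 8.9) in frame 1 and (3.2, 5.4) in frame 2.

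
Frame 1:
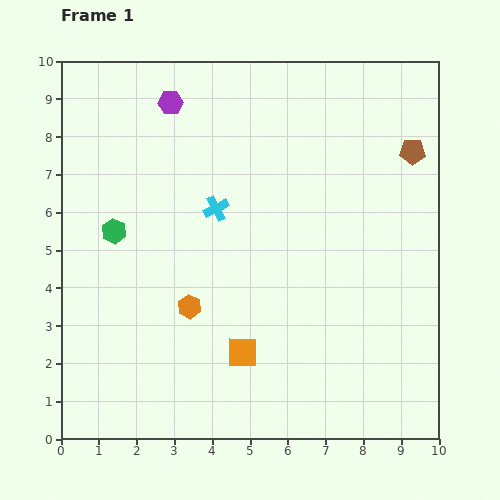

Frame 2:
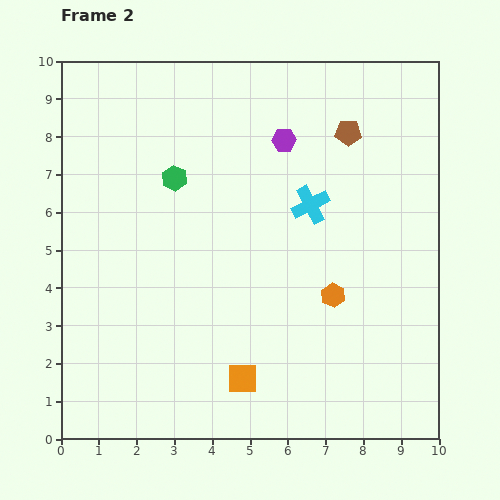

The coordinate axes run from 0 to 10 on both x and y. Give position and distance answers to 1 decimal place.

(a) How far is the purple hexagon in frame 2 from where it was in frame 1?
3.2

The purple hexagon moved from (2.9, 8.9) to (5.9, 7.9), a distance of √(3.0² + 1.0²) ≈ 3.2.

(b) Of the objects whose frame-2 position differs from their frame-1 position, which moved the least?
the orange square

(moved 0.7)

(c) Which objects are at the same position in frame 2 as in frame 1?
none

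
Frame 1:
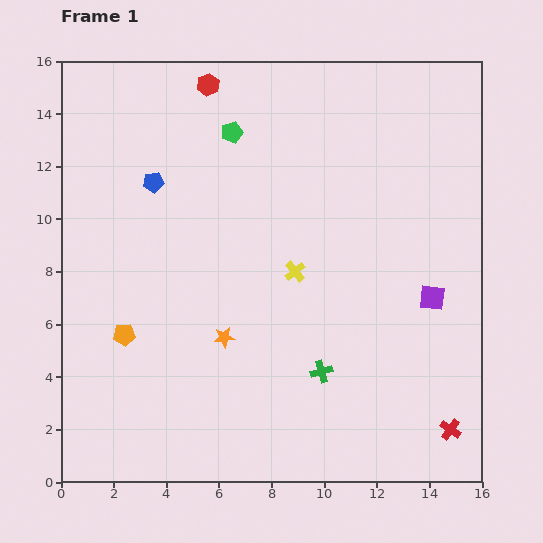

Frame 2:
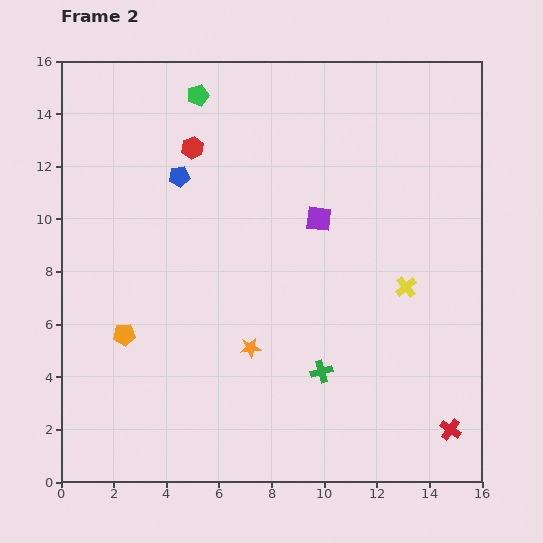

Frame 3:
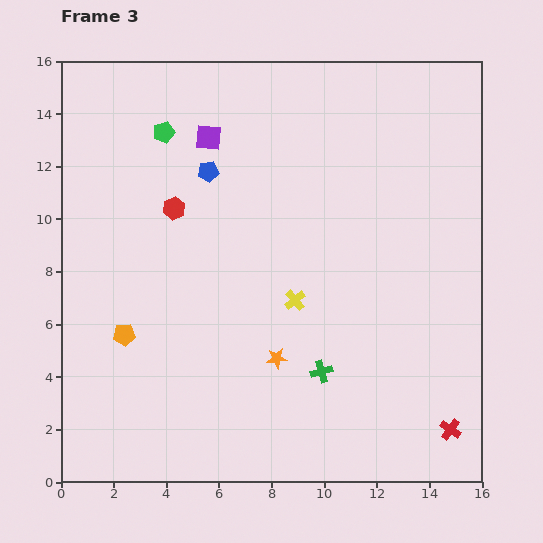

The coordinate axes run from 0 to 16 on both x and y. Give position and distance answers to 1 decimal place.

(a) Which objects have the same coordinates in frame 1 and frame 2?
the green cross, the red cross, the orange pentagon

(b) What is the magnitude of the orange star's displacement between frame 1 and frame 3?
2.2

The orange star moved from (6.2, 5.5) to (8.2, 4.7), a distance of √(2.0² + 0.8²) ≈ 2.2.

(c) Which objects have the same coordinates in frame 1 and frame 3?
the green cross, the red cross, the orange pentagon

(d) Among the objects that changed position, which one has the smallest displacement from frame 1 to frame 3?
the yellow cross

(moved 1.1)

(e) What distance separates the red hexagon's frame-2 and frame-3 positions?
2.4

The red hexagon moved from (5.0, 12.7) to (4.3, 10.4), a distance of √(0.7² + 2.3²) ≈ 2.4.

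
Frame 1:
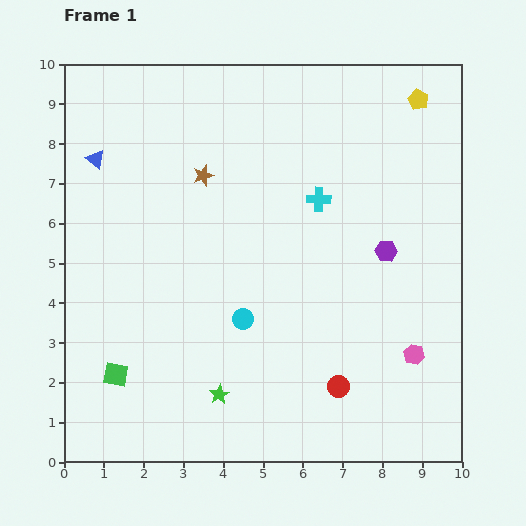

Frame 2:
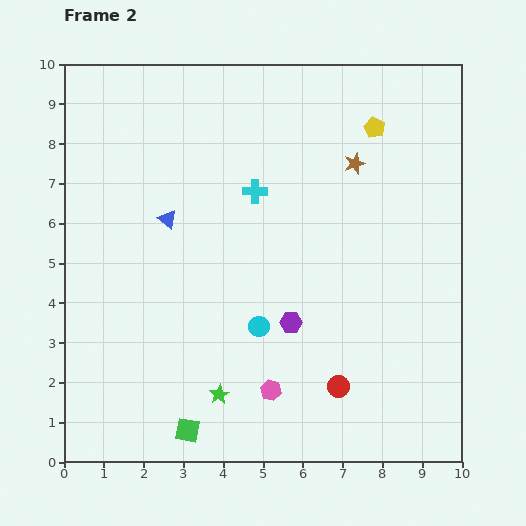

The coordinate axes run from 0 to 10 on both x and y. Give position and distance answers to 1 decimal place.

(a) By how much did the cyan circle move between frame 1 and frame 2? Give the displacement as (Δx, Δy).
(0.4, -0.2)

The cyan circle was at (4.5, 3.6) in frame 1 and (4.9, 3.4) in frame 2.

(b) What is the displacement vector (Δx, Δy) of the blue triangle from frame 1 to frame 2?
(1.8, -1.5)

The blue triangle was at (0.8, 7.6) in frame 1 and (2.6, 6.1) in frame 2.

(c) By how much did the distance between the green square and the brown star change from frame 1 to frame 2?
+2.4

Distance in frame 1: 5.5. Distance in frame 2: 7.9.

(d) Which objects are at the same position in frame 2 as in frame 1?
the red circle, the green star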